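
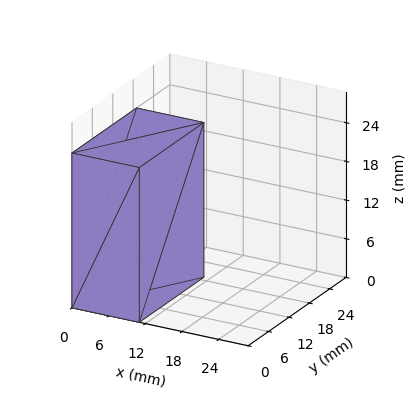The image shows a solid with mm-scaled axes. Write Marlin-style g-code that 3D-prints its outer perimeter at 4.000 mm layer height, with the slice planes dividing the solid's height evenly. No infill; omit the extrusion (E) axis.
Reading the render: the shape is a rectangular box, roughly 11 × 19 mm footprint and 24 mm tall (dimensions read to the nearest mm from the axis ticks). For the g-code, the solid's height is divided into equal slices at the stated Δz and each level perimeter traced with G1 moves after a G0 lift.

; perimeter-only toolpath
G21 ; units = mm
G90 ; absolute positioning
G28 ; home
; layer 1
G0 Z4.000
G0 X0.000 Y0.000
G1 X11.000 Y0.000
G1 X11.000 Y19.000
G1 X0.000 Y19.000
G1 X0.000 Y0.000
; layer 2
G0 Z8.000
G0 X0.000 Y0.000
G1 X11.000 Y0.000
G1 X11.000 Y19.000
G1 X0.000 Y19.000
G1 X0.000 Y0.000
; layer 3
G0 Z12.000
G0 X0.000 Y0.000
G1 X11.000 Y0.000
G1 X11.000 Y19.000
G1 X0.000 Y19.000
G1 X0.000 Y0.000
; layer 4
G0 Z16.000
G0 X0.000 Y0.000
G1 X11.000 Y0.000
G1 X11.000 Y19.000
G1 X0.000 Y19.000
G1 X0.000 Y0.000
; layer 5
G0 Z20.000
G0 X0.000 Y0.000
G1 X11.000 Y0.000
G1 X11.000 Y19.000
G1 X0.000 Y19.000
G1 X0.000 Y0.000
; layer 6
G0 Z24.000
G0 X0.000 Y0.000
G1 X11.000 Y0.000
G1 X11.000 Y19.000
G1 X0.000 Y19.000
G1 X0.000 Y0.000
M2 ; end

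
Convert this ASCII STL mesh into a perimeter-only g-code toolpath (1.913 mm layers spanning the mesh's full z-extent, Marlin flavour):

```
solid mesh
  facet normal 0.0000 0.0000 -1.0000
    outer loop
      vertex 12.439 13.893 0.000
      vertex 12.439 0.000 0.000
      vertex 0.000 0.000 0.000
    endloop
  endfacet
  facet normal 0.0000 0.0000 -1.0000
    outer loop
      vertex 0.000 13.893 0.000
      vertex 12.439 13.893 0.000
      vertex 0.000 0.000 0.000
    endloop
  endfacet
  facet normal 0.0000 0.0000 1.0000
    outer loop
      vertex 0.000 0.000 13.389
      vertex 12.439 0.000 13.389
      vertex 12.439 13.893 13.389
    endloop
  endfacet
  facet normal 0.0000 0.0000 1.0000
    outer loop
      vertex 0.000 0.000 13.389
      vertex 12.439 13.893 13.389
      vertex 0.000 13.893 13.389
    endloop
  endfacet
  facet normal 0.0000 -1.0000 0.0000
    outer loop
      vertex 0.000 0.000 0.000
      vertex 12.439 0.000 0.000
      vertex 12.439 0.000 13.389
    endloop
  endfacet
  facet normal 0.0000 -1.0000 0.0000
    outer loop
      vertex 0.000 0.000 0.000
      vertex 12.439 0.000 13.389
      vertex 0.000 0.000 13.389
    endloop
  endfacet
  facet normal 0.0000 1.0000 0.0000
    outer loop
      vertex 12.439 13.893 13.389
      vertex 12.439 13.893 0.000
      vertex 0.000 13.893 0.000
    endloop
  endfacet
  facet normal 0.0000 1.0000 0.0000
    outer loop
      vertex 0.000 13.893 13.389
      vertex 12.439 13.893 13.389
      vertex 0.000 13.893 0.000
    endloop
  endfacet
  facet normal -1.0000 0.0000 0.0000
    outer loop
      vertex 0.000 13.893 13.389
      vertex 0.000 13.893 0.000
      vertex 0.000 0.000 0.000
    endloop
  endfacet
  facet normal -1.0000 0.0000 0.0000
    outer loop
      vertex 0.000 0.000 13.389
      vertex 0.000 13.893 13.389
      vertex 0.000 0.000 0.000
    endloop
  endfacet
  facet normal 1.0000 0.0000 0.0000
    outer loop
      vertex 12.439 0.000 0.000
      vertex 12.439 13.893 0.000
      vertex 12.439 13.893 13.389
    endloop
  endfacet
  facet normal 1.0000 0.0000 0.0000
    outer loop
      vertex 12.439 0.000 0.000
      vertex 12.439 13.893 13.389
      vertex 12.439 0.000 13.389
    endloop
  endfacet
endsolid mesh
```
; perimeter-only toolpath
G21 ; units = mm
G90 ; absolute positioning
G28 ; home
; layer 1
G0 Z1.913
G0 X0.000 Y0.000
G1 X12.439 Y0.000
G1 X12.439 Y13.893
G1 X0.000 Y13.893
G1 X0.000 Y0.000
; layer 2
G0 Z3.825
G0 X0.000 Y0.000
G1 X12.439 Y0.000
G1 X12.439 Y13.893
G1 X0.000 Y13.893
G1 X0.000 Y0.000
; layer 3
G0 Z5.738
G0 X0.000 Y0.000
G1 X12.439 Y0.000
G1 X12.439 Y13.893
G1 X0.000 Y13.893
G1 X0.000 Y0.000
; layer 4
G0 Z7.651
G0 X0.000 Y0.000
G1 X12.439 Y0.000
G1 X12.439 Y13.893
G1 X0.000 Y13.893
G1 X0.000 Y0.000
; layer 5
G0 Z9.564
G0 X0.000 Y0.000
G1 X12.439 Y0.000
G1 X12.439 Y13.893
G1 X0.000 Y13.893
G1 X0.000 Y0.000
; layer 6
G0 Z11.476
G0 X0.000 Y0.000
G1 X12.439 Y0.000
G1 X12.439 Y13.893
G1 X0.000 Y13.893
G1 X0.000 Y0.000
; layer 7
G0 Z13.389
G0 X0.000 Y0.000
G1 X12.439 Y0.000
G1 X12.439 Y13.893
G1 X0.000 Y13.893
G1 X0.000 Y0.000
M2 ; end

The solid is a rectangular box, roughly 12.4 × 13.9 mm footprint and 13.4 mm tall. Slicing at Δz = 1.913 mm — 7 equal slices spanning the solid's height, so layer i sits at z = i·h/7 — gives 7 non-empty perimeters. Each is a 4-segment closed polygon; G0 lifts to the layer z and rapids to the start vertex, then G1 traces the edges.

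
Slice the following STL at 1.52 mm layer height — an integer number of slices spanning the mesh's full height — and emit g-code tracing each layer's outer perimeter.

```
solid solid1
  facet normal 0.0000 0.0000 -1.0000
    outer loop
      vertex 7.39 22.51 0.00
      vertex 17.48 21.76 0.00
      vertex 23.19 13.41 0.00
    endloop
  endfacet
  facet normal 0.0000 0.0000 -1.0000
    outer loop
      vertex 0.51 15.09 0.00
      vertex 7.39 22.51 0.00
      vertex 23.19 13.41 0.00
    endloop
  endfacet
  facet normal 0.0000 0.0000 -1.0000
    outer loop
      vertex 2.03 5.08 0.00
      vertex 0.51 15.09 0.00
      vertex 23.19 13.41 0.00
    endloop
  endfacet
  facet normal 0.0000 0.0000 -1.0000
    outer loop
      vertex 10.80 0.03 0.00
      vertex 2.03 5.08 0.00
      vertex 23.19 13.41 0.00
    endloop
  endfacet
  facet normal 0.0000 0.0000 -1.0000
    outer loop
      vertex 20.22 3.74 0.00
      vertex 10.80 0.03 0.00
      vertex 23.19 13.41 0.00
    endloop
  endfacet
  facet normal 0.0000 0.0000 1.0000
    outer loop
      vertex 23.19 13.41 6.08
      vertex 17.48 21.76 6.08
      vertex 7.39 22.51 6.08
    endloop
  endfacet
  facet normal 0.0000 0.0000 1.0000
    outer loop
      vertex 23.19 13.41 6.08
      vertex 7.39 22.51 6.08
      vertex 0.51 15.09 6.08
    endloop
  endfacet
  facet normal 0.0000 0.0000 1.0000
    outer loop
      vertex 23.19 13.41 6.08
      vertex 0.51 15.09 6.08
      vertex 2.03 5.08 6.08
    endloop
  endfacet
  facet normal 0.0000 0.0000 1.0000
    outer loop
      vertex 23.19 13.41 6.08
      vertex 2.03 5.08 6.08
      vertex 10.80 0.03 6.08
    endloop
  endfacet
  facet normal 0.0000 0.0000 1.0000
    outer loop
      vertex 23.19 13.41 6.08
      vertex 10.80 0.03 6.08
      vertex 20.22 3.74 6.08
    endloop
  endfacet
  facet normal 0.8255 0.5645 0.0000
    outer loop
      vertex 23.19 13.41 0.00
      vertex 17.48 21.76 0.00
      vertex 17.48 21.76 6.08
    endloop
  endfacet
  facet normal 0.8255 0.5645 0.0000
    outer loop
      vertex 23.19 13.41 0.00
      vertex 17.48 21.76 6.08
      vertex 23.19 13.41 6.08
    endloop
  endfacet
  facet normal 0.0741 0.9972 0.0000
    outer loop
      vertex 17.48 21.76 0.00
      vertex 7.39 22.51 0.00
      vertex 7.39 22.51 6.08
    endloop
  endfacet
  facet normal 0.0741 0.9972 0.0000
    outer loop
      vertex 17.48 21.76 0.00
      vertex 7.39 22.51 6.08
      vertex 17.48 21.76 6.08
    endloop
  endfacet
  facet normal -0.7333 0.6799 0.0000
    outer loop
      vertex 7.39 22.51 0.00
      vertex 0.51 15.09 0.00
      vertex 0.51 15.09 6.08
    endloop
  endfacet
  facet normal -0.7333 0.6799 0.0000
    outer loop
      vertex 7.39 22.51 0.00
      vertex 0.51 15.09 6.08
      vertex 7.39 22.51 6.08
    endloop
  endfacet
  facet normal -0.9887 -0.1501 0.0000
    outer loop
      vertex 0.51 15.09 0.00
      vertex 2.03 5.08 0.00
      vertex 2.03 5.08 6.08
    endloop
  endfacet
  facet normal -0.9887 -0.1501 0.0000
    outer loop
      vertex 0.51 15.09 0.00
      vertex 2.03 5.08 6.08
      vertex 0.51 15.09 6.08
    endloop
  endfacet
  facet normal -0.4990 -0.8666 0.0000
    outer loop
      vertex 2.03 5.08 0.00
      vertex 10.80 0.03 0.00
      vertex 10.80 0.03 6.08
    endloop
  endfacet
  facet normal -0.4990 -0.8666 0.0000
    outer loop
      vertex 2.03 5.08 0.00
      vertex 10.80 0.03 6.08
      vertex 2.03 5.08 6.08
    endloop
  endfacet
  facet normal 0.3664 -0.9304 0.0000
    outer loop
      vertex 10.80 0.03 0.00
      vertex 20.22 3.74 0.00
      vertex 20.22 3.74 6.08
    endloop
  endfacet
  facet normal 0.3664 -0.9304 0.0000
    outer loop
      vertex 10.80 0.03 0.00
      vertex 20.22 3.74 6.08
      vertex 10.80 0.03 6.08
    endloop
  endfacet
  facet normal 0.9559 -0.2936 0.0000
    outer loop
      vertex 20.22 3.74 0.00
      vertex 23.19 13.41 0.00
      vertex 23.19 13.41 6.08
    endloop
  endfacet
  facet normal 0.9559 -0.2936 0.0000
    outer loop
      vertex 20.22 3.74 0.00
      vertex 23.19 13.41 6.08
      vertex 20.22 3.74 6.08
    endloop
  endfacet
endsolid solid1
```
; perimeter-only toolpath
G21 ; units = mm
G90 ; absolute positioning
G28 ; home
; layer 1
G0 Z1.52
G0 X23.19 Y13.41
G1 X17.48 Y21.76
G1 X7.39 Y22.51
G1 X0.51 Y15.09
G1 X2.03 Y5.08
G1 X10.80 Y0.03
G1 X20.22 Y3.74
G1 X23.19 Y13.41
; layer 2
G0 Z3.04
G0 X23.19 Y13.41
G1 X17.48 Y21.76
G1 X7.39 Y22.51
G1 X0.51 Y15.09
G1 X2.03 Y5.08
G1 X10.80 Y0.03
G1 X20.22 Y3.74
G1 X23.19 Y13.41
; layer 3
G0 Z4.56
G0 X23.19 Y13.41
G1 X17.48 Y21.76
G1 X7.39 Y22.51
G1 X0.51 Y15.09
G1 X2.03 Y5.08
G1 X10.80 Y0.03
G1 X20.22 Y3.74
G1 X23.19 Y13.41
; layer 4
G0 Z6.08
G0 X23.19 Y13.41
G1 X17.48 Y21.76
G1 X7.39 Y22.51
G1 X0.51 Y15.09
G1 X2.03 Y5.08
G1 X10.80 Y0.03
G1 X20.22 Y3.74
G1 X23.19 Y13.41
M2 ; end

The solid is a regular 7-sided prism (a cylinder approximated with 7 flat sides), circumscribed radius ≈ 11.7 mm, height ≈ 6.08 mm. Slicing at Δz = 1.52 mm — 4 equal slices spanning the solid's height, so layer i sits at z = i·h/4 — gives 4 non-empty perimeters. Each is a 7-segment closed polygon; G0 lifts to the layer z and rapids to the start vertex, then G1 traces the edges.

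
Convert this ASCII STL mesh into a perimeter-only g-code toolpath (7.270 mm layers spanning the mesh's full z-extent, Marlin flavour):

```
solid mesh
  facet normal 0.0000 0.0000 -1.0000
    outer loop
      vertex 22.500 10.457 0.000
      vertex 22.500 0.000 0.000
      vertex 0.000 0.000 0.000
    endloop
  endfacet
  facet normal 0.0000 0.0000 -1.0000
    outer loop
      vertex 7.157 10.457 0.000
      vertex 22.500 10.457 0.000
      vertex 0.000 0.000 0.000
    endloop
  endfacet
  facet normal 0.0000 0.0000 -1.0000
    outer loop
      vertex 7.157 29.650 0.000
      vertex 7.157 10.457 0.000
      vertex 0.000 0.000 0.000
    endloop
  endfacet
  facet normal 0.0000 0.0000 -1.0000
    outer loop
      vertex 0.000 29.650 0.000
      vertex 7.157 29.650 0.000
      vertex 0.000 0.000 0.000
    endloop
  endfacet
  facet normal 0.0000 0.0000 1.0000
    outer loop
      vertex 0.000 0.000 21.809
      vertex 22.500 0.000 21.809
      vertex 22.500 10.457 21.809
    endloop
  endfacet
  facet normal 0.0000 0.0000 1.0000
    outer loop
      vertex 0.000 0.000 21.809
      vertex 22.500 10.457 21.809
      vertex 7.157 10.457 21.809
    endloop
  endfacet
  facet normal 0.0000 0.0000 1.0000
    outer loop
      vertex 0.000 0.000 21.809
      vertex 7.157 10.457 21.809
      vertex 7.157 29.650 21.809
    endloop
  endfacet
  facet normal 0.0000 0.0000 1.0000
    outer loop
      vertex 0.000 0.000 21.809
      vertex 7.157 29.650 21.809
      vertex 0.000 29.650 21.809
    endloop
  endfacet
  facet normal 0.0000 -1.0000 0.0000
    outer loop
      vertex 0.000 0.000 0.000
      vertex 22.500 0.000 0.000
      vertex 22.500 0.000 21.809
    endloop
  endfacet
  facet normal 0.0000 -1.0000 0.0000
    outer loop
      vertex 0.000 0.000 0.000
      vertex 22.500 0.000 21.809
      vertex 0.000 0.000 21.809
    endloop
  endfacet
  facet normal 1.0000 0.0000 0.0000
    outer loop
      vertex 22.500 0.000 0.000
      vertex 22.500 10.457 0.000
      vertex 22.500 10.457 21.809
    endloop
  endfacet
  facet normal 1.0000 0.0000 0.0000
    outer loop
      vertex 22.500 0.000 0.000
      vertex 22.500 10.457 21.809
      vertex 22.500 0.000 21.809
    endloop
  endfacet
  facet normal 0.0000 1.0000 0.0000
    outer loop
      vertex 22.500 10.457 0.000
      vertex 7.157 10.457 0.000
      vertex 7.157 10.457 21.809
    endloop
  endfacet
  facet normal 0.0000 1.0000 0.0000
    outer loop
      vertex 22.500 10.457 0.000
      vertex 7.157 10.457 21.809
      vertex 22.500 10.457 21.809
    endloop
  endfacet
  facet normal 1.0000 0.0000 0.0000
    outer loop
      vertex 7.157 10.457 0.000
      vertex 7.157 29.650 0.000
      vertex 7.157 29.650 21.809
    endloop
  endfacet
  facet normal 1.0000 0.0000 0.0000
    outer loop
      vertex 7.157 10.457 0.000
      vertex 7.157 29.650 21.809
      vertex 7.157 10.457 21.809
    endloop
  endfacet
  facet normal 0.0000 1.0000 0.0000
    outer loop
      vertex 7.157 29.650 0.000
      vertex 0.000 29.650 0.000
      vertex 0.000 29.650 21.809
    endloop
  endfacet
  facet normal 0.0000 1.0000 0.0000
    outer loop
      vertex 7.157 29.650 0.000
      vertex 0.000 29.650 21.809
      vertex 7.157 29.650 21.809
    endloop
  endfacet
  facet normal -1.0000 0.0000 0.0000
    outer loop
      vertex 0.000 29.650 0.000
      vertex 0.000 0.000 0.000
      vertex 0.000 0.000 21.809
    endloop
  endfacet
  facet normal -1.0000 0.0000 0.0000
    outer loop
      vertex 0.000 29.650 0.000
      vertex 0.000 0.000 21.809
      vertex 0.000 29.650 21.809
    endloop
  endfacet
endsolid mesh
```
; perimeter-only toolpath
G21 ; units = mm
G90 ; absolute positioning
G28 ; home
; layer 1
G0 Z7.270
G0 X0.000 Y0.000
G1 X22.500 Y0.000
G1 X22.500 Y10.457
G1 X7.157 Y10.457
G1 X7.157 Y29.650
G1 X0.000 Y29.650
G1 X0.000 Y0.000
; layer 2
G0 Z14.539
G0 X0.000 Y0.000
G1 X22.500 Y0.000
G1 X22.500 Y10.457
G1 X7.157 Y10.457
G1 X7.157 Y29.650
G1 X0.000 Y29.650
G1 X0.000 Y0.000
; layer 3
G0 Z21.809
G0 X0.000 Y0.000
G1 X22.500 Y0.000
G1 X22.500 Y10.457
G1 X7.157 Y10.457
G1 X7.157 Y29.650
G1 X0.000 Y29.650
G1 X0.000 Y0.000
M2 ; end

The solid is an L-shaped prism: outer 22.5 × 29.6 mm, arm thicknesses ≈ 10.5 mm (horizontal) and 7.16 mm (vertical), extruded 21.8 mm in z. Slicing at Δz = 7.270 mm — 3 equal slices spanning the solid's height, so layer i sits at z = i·h/3 — gives 3 non-empty perimeters. Each is a 6-segment closed polygon; G0 lifts to the layer z and rapids to the start vertex, then G1 traces the edges.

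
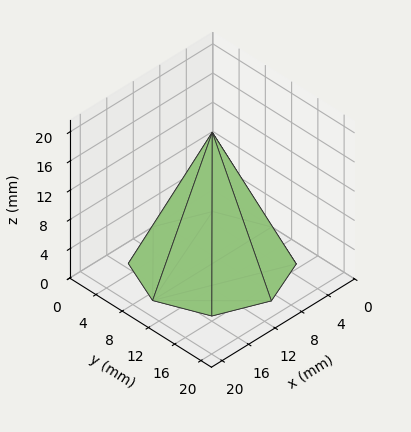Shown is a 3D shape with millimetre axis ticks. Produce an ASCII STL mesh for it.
Reading the render: the shape is a regular 8-sided pyramid, base circumscribed radius ≈ 9 mm, apex at z ≈ 18 mm (dimensions read to the nearest mm from the axis ticks). For the STL, each face is triangulated and given an outward normal.

solid part
  facet normal 0.0000 0.0000 -1.0000
    outer loop
      vertex 9.000 18.000 0.000
      vertex 15.364 15.364 0.000
      vertex 18.000 9.000 0.000
    endloop
  endfacet
  facet normal 0.0000 0.0000 -1.0000
    outer loop
      vertex 2.636 15.364 0.000
      vertex 9.000 18.000 0.000
      vertex 18.000 9.000 0.000
    endloop
  endfacet
  facet normal 0.0000 0.0000 -1.0000
    outer loop
      vertex 0.000 9.000 0.000
      vertex 2.636 15.364 0.000
      vertex 18.000 9.000 0.000
    endloop
  endfacet
  facet normal 0.0000 0.0000 -1.0000
    outer loop
      vertex 2.636 2.636 0.000
      vertex 0.000 9.000 0.000
      vertex 18.000 9.000 0.000
    endloop
  endfacet
  facet normal 0.0000 0.0000 -1.0000
    outer loop
      vertex 9.000 0.000 0.000
      vertex 2.636 2.636 0.000
      vertex 18.000 9.000 0.000
    endloop
  endfacet
  facet normal 0.0000 0.0000 -1.0000
    outer loop
      vertex 15.364 2.636 0.000
      vertex 9.000 0.000 0.000
      vertex 18.000 9.000 0.000
    endloop
  endfacet
  facet normal 0.8387 0.3474 0.4194
    outer loop
      vertex 18.000 9.000 0.000
      vertex 15.364 15.364 0.000
      vertex 9.000 9.000 18.000
    endloop
  endfacet
  facet normal 0.3474 0.8387 0.4194
    outer loop
      vertex 15.364 15.364 0.000
      vertex 9.000 18.000 0.000
      vertex 9.000 9.000 18.000
    endloop
  endfacet
  facet normal -0.3474 0.8387 0.4194
    outer loop
      vertex 9.000 18.000 0.000
      vertex 2.636 15.364 0.000
      vertex 9.000 9.000 18.000
    endloop
  endfacet
  facet normal -0.8387 0.3474 0.4194
    outer loop
      vertex 2.636 15.364 0.000
      vertex 0.000 9.000 0.000
      vertex 9.000 9.000 18.000
    endloop
  endfacet
  facet normal -0.8387 -0.3474 0.4194
    outer loop
      vertex 0.000 9.000 0.000
      vertex 2.636 2.636 0.000
      vertex 9.000 9.000 18.000
    endloop
  endfacet
  facet normal -0.3474 -0.8387 0.4194
    outer loop
      vertex 2.636 2.636 0.000
      vertex 9.000 0.000 0.000
      vertex 9.000 9.000 18.000
    endloop
  endfacet
  facet normal 0.3474 -0.8387 0.4194
    outer loop
      vertex 9.000 0.000 0.000
      vertex 15.364 2.636 0.000
      vertex 9.000 9.000 18.000
    endloop
  endfacet
  facet normal 0.8387 -0.3474 0.4194
    outer loop
      vertex 15.364 2.636 0.000
      vertex 18.000 9.000 0.000
      vertex 9.000 9.000 18.000
    endloop
  endfacet
endsolid part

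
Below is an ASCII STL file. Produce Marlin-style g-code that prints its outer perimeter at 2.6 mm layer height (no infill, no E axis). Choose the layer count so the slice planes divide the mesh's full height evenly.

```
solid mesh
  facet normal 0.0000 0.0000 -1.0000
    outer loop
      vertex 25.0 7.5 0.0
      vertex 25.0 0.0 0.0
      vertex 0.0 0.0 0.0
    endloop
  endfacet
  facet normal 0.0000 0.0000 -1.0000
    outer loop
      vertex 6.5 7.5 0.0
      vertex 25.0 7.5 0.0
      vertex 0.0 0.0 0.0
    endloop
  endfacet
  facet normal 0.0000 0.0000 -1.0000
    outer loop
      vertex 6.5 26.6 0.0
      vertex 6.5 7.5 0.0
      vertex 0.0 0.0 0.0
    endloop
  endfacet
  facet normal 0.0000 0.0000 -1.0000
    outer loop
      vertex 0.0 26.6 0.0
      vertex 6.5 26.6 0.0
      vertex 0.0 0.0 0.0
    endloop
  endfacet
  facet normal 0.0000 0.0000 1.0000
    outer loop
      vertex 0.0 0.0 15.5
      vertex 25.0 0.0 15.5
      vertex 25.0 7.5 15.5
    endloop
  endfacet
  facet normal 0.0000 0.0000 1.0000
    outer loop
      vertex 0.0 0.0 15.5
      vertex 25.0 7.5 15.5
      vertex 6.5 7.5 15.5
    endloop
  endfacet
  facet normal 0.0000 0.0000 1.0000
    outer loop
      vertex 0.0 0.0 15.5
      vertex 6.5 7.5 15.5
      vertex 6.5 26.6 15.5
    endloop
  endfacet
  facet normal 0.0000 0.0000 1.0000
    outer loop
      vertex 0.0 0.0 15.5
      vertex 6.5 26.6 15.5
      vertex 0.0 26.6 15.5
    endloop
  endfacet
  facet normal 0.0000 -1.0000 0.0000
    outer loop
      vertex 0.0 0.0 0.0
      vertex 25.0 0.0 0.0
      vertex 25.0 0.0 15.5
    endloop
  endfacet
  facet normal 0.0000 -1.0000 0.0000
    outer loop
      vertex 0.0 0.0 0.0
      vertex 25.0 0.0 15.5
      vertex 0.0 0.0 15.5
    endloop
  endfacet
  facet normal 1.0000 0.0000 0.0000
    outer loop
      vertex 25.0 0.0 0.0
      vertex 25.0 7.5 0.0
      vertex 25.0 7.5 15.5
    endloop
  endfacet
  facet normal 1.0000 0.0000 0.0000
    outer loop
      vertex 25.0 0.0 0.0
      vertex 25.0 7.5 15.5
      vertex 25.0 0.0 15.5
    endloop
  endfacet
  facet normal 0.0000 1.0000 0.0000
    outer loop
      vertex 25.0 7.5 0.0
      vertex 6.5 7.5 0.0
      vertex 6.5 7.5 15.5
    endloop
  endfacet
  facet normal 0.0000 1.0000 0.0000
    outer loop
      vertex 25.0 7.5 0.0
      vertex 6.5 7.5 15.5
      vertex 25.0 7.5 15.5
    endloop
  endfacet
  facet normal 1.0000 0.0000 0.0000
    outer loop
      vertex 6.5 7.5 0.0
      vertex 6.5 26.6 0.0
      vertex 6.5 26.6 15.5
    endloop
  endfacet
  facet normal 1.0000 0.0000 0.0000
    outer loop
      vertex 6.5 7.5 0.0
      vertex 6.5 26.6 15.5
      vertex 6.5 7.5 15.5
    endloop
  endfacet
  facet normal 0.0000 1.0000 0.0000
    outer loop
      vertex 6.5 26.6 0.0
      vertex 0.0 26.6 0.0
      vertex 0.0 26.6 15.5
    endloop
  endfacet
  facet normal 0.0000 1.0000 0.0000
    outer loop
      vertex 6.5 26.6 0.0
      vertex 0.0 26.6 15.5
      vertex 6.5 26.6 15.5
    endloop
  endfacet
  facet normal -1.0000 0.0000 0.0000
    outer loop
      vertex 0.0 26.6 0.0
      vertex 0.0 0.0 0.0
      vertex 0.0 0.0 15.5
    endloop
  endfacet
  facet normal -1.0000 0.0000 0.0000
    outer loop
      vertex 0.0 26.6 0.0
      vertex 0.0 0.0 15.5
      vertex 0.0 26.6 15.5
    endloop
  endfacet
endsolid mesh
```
; perimeter-only toolpath
G21 ; units = mm
G90 ; absolute positioning
G28 ; home
; layer 1
G0 Z2.6
G0 X0.0 Y0.0
G1 X25.0 Y0.0
G1 X25.0 Y7.5
G1 X6.5 Y7.5
G1 X6.5 Y26.6
G1 X0.0 Y26.6
G1 X0.0 Y0.0
; layer 2
G0 Z5.2
G0 X0.0 Y0.0
G1 X25.0 Y0.0
G1 X25.0 Y7.5
G1 X6.5 Y7.5
G1 X6.5 Y26.6
G1 X0.0 Y26.6
G1 X0.0 Y0.0
; layer 3
G0 Z7.8
G0 X0.0 Y0.0
G1 X25.0 Y0.0
G1 X25.0 Y7.5
G1 X6.5 Y7.5
G1 X6.5 Y26.6
G1 X0.0 Y26.6
G1 X0.0 Y0.0
; layer 4
G0 Z10.3
G0 X0.0 Y0.0
G1 X25.0 Y0.0
G1 X25.0 Y7.5
G1 X6.5 Y7.5
G1 X6.5 Y26.6
G1 X0.0 Y26.6
G1 X0.0 Y0.0
; layer 5
G0 Z12.9
G0 X0.0 Y0.0
G1 X25.0 Y0.0
G1 X25.0 Y7.5
G1 X6.5 Y7.5
G1 X6.5 Y26.6
G1 X0.0 Y26.6
G1 X0.0 Y0.0
; layer 6
G0 Z15.5
G0 X0.0 Y0.0
G1 X25.0 Y0.0
G1 X25.0 Y7.5
G1 X6.5 Y7.5
G1 X6.5 Y26.6
G1 X0.0 Y26.6
G1 X0.0 Y0.0
M2 ; end

The solid is an L-shaped prism: outer 25 × 26.6 mm, arm thicknesses ≈ 7.5 mm (horizontal) and 6.5 mm (vertical), extruded 15.5 mm in z. Slicing at Δz = 2.6 mm — 6 equal slices spanning the solid's height, so layer i sits at z = i·h/6 — gives 6 non-empty perimeters. Each is a 6-segment closed polygon; G0 lifts to the layer z and rapids to the start vertex, then G1 traces the edges.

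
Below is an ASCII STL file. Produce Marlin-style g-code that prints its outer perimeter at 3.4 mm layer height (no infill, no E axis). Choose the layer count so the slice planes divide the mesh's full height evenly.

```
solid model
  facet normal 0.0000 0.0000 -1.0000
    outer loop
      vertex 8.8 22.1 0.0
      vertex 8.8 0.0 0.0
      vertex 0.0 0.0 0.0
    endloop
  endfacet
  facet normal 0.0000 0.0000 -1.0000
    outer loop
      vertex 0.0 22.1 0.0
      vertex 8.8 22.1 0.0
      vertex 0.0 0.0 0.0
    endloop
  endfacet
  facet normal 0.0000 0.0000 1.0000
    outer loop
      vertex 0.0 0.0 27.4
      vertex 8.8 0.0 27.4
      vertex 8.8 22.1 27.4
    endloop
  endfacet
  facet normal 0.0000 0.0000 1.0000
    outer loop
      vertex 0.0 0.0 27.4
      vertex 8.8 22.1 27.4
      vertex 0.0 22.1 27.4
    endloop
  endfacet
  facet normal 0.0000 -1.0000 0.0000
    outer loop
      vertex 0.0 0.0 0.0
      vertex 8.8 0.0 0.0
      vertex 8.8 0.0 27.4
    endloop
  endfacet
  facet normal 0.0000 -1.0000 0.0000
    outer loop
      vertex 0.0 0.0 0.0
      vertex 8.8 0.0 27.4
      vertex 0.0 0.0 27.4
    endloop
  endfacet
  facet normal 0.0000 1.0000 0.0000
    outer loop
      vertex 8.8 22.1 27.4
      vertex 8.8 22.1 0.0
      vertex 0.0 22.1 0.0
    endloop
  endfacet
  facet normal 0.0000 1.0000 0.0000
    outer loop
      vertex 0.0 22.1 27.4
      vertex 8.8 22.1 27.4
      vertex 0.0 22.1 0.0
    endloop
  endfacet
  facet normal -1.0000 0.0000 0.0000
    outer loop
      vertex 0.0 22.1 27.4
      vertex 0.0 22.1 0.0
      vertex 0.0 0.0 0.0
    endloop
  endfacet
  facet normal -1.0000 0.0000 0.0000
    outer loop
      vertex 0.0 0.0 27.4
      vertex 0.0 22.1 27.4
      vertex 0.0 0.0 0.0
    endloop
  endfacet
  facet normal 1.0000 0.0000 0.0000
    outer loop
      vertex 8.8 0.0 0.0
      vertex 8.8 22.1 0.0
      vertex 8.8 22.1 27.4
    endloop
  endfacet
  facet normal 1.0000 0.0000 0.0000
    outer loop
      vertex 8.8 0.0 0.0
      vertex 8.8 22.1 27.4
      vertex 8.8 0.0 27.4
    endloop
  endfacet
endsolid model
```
; perimeter-only toolpath
G21 ; units = mm
G90 ; absolute positioning
G28 ; home
; layer 1
G0 Z3.4
G0 X0.0 Y0.0
G1 X8.8 Y0.0
G1 X8.8 Y22.1
G1 X0.0 Y22.1
G1 X0.0 Y0.0
; layer 2
G0 Z6.8
G0 X0.0 Y0.0
G1 X8.8 Y0.0
G1 X8.8 Y22.1
G1 X0.0 Y22.1
G1 X0.0 Y0.0
; layer 3
G0 Z10.3
G0 X0.0 Y0.0
G1 X8.8 Y0.0
G1 X8.8 Y22.1
G1 X0.0 Y22.1
G1 X0.0 Y0.0
; layer 4
G0 Z13.7
G0 X0.0 Y0.0
G1 X8.8 Y0.0
G1 X8.8 Y22.1
G1 X0.0 Y22.1
G1 X0.0 Y0.0
; layer 5
G0 Z17.1
G0 X0.0 Y0.0
G1 X8.8 Y0.0
G1 X8.8 Y22.1
G1 X0.0 Y22.1
G1 X0.0 Y0.0
; layer 6
G0 Z20.5
G0 X0.0 Y0.0
G1 X8.8 Y0.0
G1 X8.8 Y22.1
G1 X0.0 Y22.1
G1 X0.0 Y0.0
; layer 7
G0 Z24.0
G0 X0.0 Y0.0
G1 X8.8 Y0.0
G1 X8.8 Y22.1
G1 X0.0 Y22.1
G1 X0.0 Y0.0
; layer 8
G0 Z27.4
G0 X0.0 Y0.0
G1 X8.8 Y0.0
G1 X8.8 Y22.1
G1 X0.0 Y22.1
G1 X0.0 Y0.0
M2 ; end

The solid is a rectangular box, roughly 8.8 × 22.1 mm footprint and 27.4 mm tall. Slicing at Δz = 3.4 mm — 8 equal slices spanning the solid's height, so layer i sits at z = i·h/8 — gives 8 non-empty perimeters. Each is a 4-segment closed polygon; G0 lifts to the layer z and rapids to the start vertex, then G1 traces the edges.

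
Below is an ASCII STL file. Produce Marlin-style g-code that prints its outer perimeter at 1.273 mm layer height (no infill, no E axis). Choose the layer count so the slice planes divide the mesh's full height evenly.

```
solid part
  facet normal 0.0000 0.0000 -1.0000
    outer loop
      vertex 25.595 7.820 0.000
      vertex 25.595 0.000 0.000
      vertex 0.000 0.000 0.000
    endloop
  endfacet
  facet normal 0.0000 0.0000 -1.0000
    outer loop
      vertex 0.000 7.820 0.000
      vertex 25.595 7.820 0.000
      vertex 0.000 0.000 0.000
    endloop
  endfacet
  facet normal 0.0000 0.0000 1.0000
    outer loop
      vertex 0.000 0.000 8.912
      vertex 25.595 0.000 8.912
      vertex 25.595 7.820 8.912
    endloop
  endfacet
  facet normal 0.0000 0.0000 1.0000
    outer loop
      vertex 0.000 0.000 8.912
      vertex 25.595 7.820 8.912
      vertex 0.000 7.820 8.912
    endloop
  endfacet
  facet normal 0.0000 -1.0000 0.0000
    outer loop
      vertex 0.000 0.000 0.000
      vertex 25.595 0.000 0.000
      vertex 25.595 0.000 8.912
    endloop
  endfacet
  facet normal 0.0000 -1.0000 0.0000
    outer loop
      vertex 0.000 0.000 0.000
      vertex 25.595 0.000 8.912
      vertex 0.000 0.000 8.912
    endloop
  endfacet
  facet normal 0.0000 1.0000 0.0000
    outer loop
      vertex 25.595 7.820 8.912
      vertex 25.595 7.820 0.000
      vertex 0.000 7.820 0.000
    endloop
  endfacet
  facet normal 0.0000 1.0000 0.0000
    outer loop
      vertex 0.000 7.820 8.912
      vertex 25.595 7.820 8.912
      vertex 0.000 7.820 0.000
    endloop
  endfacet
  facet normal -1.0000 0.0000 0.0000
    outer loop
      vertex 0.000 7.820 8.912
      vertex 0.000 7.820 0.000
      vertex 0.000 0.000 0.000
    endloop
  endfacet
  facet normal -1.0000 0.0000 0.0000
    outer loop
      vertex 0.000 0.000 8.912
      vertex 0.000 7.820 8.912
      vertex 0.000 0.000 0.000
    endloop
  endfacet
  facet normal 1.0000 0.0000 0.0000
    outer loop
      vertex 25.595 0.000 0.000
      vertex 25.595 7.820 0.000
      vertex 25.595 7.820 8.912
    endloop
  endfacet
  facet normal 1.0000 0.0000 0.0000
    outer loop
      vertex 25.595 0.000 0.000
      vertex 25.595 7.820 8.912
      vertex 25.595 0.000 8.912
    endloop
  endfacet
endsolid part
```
; perimeter-only toolpath
G21 ; units = mm
G90 ; absolute positioning
G28 ; home
; layer 1
G0 Z1.273
G0 X0.000 Y0.000
G1 X25.595 Y0.000
G1 X25.595 Y7.820
G1 X0.000 Y7.820
G1 X0.000 Y0.000
; layer 2
G0 Z2.546
G0 X0.000 Y0.000
G1 X25.595 Y0.000
G1 X25.595 Y7.820
G1 X0.000 Y7.820
G1 X0.000 Y0.000
; layer 3
G0 Z3.819
G0 X0.000 Y0.000
G1 X25.595 Y0.000
G1 X25.595 Y7.820
G1 X0.000 Y7.820
G1 X0.000 Y0.000
; layer 4
G0 Z5.093
G0 X0.000 Y0.000
G1 X25.595 Y0.000
G1 X25.595 Y7.820
G1 X0.000 Y7.820
G1 X0.000 Y0.000
; layer 5
G0 Z6.366
G0 X0.000 Y0.000
G1 X25.595 Y0.000
G1 X25.595 Y7.820
G1 X0.000 Y7.820
G1 X0.000 Y0.000
; layer 6
G0 Z7.639
G0 X0.000 Y0.000
G1 X25.595 Y0.000
G1 X25.595 Y7.820
G1 X0.000 Y7.820
G1 X0.000 Y0.000
; layer 7
G0 Z8.912
G0 X0.000 Y0.000
G1 X25.595 Y0.000
G1 X25.595 Y7.820
G1 X0.000 Y7.820
G1 X0.000 Y0.000
M2 ; end

The solid is a rectangular box, roughly 25.6 × 7.82 mm footprint and 8.91 mm tall. Slicing at Δz = 1.273 mm — 7 equal slices spanning the solid's height, so layer i sits at z = i·h/7 — gives 7 non-empty perimeters. Each is a 4-segment closed polygon; G0 lifts to the layer z and rapids to the start vertex, then G1 traces the edges.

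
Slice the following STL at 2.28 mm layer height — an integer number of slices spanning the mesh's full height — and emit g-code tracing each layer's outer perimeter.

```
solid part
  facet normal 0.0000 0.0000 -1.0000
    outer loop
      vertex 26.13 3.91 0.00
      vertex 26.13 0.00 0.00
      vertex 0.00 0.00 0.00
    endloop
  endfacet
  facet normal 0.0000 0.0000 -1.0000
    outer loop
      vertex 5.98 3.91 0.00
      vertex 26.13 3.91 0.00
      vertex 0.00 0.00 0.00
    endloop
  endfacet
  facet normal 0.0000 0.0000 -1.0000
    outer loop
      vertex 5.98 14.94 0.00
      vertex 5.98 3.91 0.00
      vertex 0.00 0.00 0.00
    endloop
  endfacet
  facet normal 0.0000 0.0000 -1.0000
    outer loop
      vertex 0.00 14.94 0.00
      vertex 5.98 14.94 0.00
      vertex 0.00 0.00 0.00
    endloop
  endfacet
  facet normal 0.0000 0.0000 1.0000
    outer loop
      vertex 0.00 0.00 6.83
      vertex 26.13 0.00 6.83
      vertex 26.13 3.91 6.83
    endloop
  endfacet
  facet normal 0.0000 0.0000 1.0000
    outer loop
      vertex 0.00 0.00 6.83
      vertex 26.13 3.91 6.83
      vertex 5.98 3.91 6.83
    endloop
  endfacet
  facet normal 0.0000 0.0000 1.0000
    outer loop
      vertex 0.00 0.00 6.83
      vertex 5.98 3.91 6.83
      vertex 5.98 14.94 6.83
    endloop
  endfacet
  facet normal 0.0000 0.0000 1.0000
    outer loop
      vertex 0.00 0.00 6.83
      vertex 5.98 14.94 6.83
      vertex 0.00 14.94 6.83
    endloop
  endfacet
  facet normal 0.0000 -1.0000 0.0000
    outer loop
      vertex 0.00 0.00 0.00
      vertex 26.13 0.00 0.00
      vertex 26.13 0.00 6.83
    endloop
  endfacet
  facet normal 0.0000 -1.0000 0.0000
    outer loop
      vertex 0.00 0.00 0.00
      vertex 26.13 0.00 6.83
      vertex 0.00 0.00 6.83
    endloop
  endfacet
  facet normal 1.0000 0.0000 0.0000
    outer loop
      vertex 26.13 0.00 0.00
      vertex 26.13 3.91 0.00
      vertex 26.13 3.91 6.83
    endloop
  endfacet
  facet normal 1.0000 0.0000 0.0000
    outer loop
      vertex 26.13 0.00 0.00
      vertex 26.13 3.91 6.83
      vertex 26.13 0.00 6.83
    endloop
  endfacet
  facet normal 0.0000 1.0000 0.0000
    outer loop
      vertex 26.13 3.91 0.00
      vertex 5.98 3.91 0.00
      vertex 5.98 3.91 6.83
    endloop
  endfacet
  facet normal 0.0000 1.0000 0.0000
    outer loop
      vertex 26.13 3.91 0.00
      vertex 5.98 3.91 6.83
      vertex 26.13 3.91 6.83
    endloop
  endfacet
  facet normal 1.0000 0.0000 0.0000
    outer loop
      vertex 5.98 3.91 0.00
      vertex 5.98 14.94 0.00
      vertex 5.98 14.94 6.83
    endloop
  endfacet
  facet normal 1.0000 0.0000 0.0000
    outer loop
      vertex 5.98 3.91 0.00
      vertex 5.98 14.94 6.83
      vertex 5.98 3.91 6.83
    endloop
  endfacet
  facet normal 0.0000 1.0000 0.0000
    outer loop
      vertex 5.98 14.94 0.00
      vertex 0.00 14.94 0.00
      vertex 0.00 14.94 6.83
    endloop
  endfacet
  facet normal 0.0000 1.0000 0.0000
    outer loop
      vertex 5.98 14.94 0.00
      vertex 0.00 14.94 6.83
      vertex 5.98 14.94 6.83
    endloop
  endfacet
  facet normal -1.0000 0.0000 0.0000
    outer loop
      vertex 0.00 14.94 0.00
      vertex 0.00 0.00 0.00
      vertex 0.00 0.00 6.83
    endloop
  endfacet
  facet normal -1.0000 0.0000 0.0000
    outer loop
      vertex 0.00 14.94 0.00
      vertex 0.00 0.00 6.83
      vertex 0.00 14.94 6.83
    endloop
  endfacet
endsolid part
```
; perimeter-only toolpath
G21 ; units = mm
G90 ; absolute positioning
G28 ; home
; layer 1
G0 Z2.28
G0 X0.00 Y0.00
G1 X26.13 Y0.00
G1 X26.13 Y3.91
G1 X5.98 Y3.91
G1 X5.98 Y14.94
G1 X0.00 Y14.94
G1 X0.00 Y0.00
; layer 2
G0 Z4.55
G0 X0.00 Y0.00
G1 X26.13 Y0.00
G1 X26.13 Y3.91
G1 X5.98 Y3.91
G1 X5.98 Y14.94
G1 X0.00 Y14.94
G1 X0.00 Y0.00
; layer 3
G0 Z6.83
G0 X0.00 Y0.00
G1 X26.13 Y0.00
G1 X26.13 Y3.91
G1 X5.98 Y3.91
G1 X5.98 Y14.94
G1 X0.00 Y14.94
G1 X0.00 Y0.00
M2 ; end

The solid is an L-shaped prism: outer 26.1 × 14.9 mm, arm thicknesses ≈ 3.91 mm (horizontal) and 5.98 mm (vertical), extruded 6.83 mm in z. Slicing at Δz = 2.28 mm — 3 equal slices spanning the solid's height, so layer i sits at z = i·h/3 — gives 3 non-empty perimeters. Each is a 6-segment closed polygon; G0 lifts to the layer z and rapids to the start vertex, then G1 traces the edges.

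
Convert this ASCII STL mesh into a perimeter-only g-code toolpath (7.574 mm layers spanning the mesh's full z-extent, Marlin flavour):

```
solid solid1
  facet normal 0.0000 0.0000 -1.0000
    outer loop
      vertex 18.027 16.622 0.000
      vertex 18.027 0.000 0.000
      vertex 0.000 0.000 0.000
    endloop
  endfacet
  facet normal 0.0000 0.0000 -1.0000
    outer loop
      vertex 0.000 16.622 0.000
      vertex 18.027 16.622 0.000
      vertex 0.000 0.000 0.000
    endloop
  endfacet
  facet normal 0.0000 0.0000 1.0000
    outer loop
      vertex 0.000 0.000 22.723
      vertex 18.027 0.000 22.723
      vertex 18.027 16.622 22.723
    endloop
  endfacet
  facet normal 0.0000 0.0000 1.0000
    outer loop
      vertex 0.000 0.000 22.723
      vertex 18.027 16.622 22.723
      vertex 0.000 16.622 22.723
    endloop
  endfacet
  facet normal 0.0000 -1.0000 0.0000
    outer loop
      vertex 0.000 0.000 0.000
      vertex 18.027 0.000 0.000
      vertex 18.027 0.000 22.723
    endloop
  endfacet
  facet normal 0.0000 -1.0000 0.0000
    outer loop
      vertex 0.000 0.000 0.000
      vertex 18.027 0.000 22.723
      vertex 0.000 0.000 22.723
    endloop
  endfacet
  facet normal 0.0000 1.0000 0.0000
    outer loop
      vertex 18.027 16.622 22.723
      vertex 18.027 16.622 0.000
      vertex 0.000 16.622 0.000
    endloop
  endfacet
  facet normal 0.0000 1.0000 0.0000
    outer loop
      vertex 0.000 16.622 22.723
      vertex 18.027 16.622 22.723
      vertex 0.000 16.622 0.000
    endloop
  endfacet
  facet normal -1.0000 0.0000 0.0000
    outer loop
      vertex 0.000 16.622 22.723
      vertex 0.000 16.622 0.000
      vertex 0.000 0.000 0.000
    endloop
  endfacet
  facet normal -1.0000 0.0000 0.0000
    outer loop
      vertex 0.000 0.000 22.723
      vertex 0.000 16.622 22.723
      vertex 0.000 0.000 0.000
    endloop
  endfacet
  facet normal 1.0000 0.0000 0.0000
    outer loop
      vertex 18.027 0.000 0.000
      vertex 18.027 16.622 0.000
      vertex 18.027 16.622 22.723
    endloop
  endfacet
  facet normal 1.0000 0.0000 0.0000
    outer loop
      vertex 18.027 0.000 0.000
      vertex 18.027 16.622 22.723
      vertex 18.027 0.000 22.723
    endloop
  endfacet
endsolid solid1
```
; perimeter-only toolpath
G21 ; units = mm
G90 ; absolute positioning
G28 ; home
; layer 1
G0 Z7.574
G0 X0.000 Y0.000
G1 X18.027 Y0.000
G1 X18.027 Y16.622
G1 X0.000 Y16.622
G1 X0.000 Y0.000
; layer 2
G0 Z15.149
G0 X0.000 Y0.000
G1 X18.027 Y0.000
G1 X18.027 Y16.622
G1 X0.000 Y16.622
G1 X0.000 Y0.000
; layer 3
G0 Z22.723
G0 X0.000 Y0.000
G1 X18.027 Y0.000
G1 X18.027 Y16.622
G1 X0.000 Y16.622
G1 X0.000 Y0.000
M2 ; end

The solid is a rectangular box, roughly 18 × 16.6 mm footprint and 22.7 mm tall. Slicing at Δz = 7.574 mm — 3 equal slices spanning the solid's height, so layer i sits at z = i·h/3 — gives 3 non-empty perimeters. Each is a 4-segment closed polygon; G0 lifts to the layer z and rapids to the start vertex, then G1 traces the edges.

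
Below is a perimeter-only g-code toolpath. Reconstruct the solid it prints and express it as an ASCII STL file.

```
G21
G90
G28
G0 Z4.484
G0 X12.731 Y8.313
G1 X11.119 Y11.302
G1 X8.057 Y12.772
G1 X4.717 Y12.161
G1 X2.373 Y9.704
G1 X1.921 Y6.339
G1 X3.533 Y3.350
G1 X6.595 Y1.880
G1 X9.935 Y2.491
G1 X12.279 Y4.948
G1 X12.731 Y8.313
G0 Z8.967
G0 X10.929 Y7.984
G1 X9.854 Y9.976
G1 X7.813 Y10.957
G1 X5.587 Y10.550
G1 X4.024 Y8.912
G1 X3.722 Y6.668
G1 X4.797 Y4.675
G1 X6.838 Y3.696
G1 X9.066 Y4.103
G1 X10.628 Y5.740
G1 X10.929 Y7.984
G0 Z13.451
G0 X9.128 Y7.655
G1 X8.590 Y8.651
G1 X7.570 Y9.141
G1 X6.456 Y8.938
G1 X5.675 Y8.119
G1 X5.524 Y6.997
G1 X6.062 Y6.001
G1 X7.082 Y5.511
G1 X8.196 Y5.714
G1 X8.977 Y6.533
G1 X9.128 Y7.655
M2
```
solid part
  facet normal 0.0000 0.0000 -1.0000
    outer loop
      vertex 8.301 14.587 0.000
      vertex 12.383 12.627 0.000
      vertex 14.533 8.642 0.000
    endloop
  endfacet
  facet normal 0.0000 0.0000 -1.0000
    outer loop
      vertex 3.847 13.773 0.000
      vertex 8.301 14.587 0.000
      vertex 14.533 8.642 0.000
    endloop
  endfacet
  facet normal 0.0000 0.0000 -1.0000
    outer loop
      vertex 0.722 10.497 0.000
      vertex 3.847 13.773 0.000
      vertex 14.533 8.642 0.000
    endloop
  endfacet
  facet normal 0.0000 0.0000 -1.0000
    outer loop
      vertex 0.119 6.010 0.000
      vertex 0.722 10.497 0.000
      vertex 14.533 8.642 0.000
    endloop
  endfacet
  facet normal 0.0000 0.0000 -1.0000
    outer loop
      vertex 2.269 2.025 0.000
      vertex 0.119 6.010 0.000
      vertex 14.533 8.642 0.000
    endloop
  endfacet
  facet normal 0.0000 0.0000 -1.0000
    outer loop
      vertex 6.351 0.065 0.000
      vertex 2.269 2.025 0.000
      vertex 14.533 8.642 0.000
    endloop
  endfacet
  facet normal 0.0000 0.0000 -1.0000
    outer loop
      vertex 10.805 0.879 0.000
      vertex 6.351 0.065 0.000
      vertex 14.533 8.642 0.000
    endloop
  endfacet
  facet normal 0.0000 0.0000 -1.0000
    outer loop
      vertex 13.930 4.155 0.000
      vertex 10.805 0.879 0.000
      vertex 14.533 8.642 0.000
    endloop
  endfacet
  facet normal 0.8203 0.4426 0.3621
    outer loop
      vertex 14.533 8.642 0.000
      vertex 12.383 12.627 0.000
      vertex 7.326 7.326 17.934
    endloop
  endfacet
  facet normal 0.4035 0.8403 0.3621
    outer loop
      vertex 12.383 12.627 0.000
      vertex 8.301 14.587 0.000
      vertex 7.326 7.326 17.934
    endloop
  endfacet
  facet normal -0.1676 0.9169 0.3621
    outer loop
      vertex 8.301 14.587 0.000
      vertex 3.847 13.773 0.000
      vertex 7.326 7.326 17.934
    endloop
  endfacet
  facet normal -0.6745 0.6434 0.3621
    outer loop
      vertex 3.847 13.773 0.000
      vertex 0.722 10.497 0.000
      vertex 7.326 7.326 17.934
    endloop
  endfacet
  facet normal -0.9238 0.1242 0.3621
    outer loop
      vertex 0.722 10.497 0.000
      vertex 0.119 6.010 0.000
      vertex 7.326 7.326 17.934
    endloop
  endfacet
  facet normal -0.8203 -0.4426 0.3621
    outer loop
      vertex 0.119 6.010 0.000
      vertex 2.269 2.025 0.000
      vertex 7.326 7.326 17.934
    endloop
  endfacet
  facet normal -0.4035 -0.8403 0.3621
    outer loop
      vertex 2.269 2.025 0.000
      vertex 6.351 0.065 0.000
      vertex 7.326 7.326 17.934
    endloop
  endfacet
  facet normal 0.1676 -0.9169 0.3621
    outer loop
      vertex 6.351 0.065 0.000
      vertex 10.805 0.879 0.000
      vertex 7.326 7.326 17.934
    endloop
  endfacet
  facet normal 0.6745 -0.6434 0.3621
    outer loop
      vertex 10.805 0.879 0.000
      vertex 13.930 4.155 0.000
      vertex 7.326 7.326 17.934
    endloop
  endfacet
  facet normal 0.9238 -0.1242 0.3621
    outer loop
      vertex 13.930 4.155 0.000
      vertex 14.533 8.642 0.000
      vertex 7.326 7.326 17.934
    endloop
  endfacet
endsolid part

The G0 Z moves step by Δz≈4.484 mm. The G1 loops shrink linearly with z, so the solid tapers from its base footprint up to z≈17.9. Closing with a flat bottom cap and the tapered top and triangulating gives 18 facets — a regular 10-sided pyramid, base circumscribed radius ≈ 7.33 mm, apex at z ≈ 17.9 mm.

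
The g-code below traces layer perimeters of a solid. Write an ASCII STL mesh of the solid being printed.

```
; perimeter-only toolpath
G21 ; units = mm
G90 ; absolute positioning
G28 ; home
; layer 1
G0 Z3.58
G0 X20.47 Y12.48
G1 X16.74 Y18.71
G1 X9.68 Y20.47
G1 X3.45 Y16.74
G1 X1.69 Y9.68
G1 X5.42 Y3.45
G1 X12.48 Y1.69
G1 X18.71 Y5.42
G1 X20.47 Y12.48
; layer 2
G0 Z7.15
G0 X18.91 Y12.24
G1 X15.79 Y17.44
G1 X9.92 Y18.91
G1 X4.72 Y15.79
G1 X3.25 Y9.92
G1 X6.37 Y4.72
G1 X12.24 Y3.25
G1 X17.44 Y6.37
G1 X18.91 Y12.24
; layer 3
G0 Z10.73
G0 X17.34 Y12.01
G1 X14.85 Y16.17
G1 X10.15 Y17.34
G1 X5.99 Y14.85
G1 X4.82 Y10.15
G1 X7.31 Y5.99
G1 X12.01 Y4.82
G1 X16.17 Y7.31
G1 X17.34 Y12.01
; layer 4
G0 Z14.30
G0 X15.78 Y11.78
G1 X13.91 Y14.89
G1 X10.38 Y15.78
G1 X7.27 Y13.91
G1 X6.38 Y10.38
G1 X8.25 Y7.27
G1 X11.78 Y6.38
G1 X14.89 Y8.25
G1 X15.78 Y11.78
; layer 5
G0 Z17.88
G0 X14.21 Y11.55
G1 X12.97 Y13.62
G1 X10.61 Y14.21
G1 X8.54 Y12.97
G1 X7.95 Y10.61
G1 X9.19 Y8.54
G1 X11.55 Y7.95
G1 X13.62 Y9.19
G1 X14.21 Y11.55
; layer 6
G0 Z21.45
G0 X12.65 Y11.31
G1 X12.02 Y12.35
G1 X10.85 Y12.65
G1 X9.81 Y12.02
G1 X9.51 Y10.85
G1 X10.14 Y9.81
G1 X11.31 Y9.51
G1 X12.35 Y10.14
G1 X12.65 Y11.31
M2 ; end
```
solid part
  facet normal 0.0000 0.0000 -1.0000
    outer loop
      vertex 9.45 22.04 0.00
      vertex 17.68 19.98 0.00
      vertex 22.04 12.71 0.00
    endloop
  endfacet
  facet normal 0.0000 0.0000 -1.0000
    outer loop
      vertex 2.18 17.68 0.00
      vertex 9.45 22.04 0.00
      vertex 22.04 12.71 0.00
    endloop
  endfacet
  facet normal 0.0000 0.0000 -1.0000
    outer loop
      vertex 0.12 9.45 0.00
      vertex 2.18 17.68 0.00
      vertex 22.04 12.71 0.00
    endloop
  endfacet
  facet normal 0.0000 0.0000 -1.0000
    outer loop
      vertex 4.48 2.18 0.00
      vertex 0.12 9.45 0.00
      vertex 22.04 12.71 0.00
    endloop
  endfacet
  facet normal 0.0000 0.0000 -1.0000
    outer loop
      vertex 12.71 0.12 0.00
      vertex 4.48 2.18 0.00
      vertex 22.04 12.71 0.00
    endloop
  endfacet
  facet normal 0.0000 0.0000 -1.0000
    outer loop
      vertex 19.98 4.48 0.00
      vertex 12.71 0.12 0.00
      vertex 22.04 12.71 0.00
    endloop
  endfacet
  facet normal 0.7938 0.4760 0.3786
    outer loop
      vertex 22.04 12.71 0.00
      vertex 17.68 19.98 0.00
      vertex 11.08 11.08 25.03
    endloop
  endfacet
  facet normal 0.2247 0.8979 0.3785
    outer loop
      vertex 17.68 19.98 0.00
      vertex 9.45 22.04 0.00
      vertex 11.08 11.08 25.03
    endloop
  endfacet
  facet normal -0.4760 0.7938 0.3786
    outer loop
      vertex 9.45 22.04 0.00
      vertex 2.18 17.68 0.00
      vertex 11.08 11.08 25.03
    endloop
  endfacet
  facet normal -0.8979 0.2247 0.3785
    outer loop
      vertex 2.18 17.68 0.00
      vertex 0.12 9.45 0.00
      vertex 11.08 11.08 25.03
    endloop
  endfacet
  facet normal -0.7938 -0.4760 0.3786
    outer loop
      vertex 0.12 9.45 0.00
      vertex 4.48 2.18 0.00
      vertex 11.08 11.08 25.03
    endloop
  endfacet
  facet normal -0.2247 -0.8979 0.3785
    outer loop
      vertex 4.48 2.18 0.00
      vertex 12.71 0.12 0.00
      vertex 11.08 11.08 25.03
    endloop
  endfacet
  facet normal 0.4760 -0.7938 0.3786
    outer loop
      vertex 12.71 0.12 0.00
      vertex 19.98 4.48 0.00
      vertex 11.08 11.08 25.03
    endloop
  endfacet
  facet normal 0.8979 -0.2247 0.3785
    outer loop
      vertex 19.98 4.48 0.00
      vertex 22.04 12.71 0.00
      vertex 11.08 11.08 25.03
    endloop
  endfacet
endsolid part

The G0 Z moves step by Δz≈3.58 mm. The G1 loops shrink linearly with z, so the solid tapers from its base footprint up to z≈25. Closing with a flat bottom cap and the tapered top and triangulating gives 14 facets — a regular 8-sided pyramid, base circumscribed radius ≈ 11.1 mm, apex at z ≈ 25 mm.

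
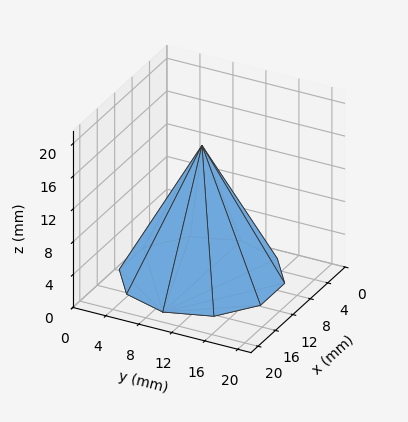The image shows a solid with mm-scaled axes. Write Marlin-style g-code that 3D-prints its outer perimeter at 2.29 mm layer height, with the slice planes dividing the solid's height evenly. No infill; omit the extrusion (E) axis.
Reading the render: the shape is a regular 10-sided pyramid, base circumscribed radius ≈ 9 mm, apex at z ≈ 16 mm (dimensions read to the nearest mm from the axis ticks). For the g-code, the solid's height is divided into equal slices at the stated Δz and each level perimeter traced with G1 moves after a G0 lift.

; perimeter-only toolpath
G21 ; units = mm
G90 ; absolute positioning
G28 ; home
; layer 1
G0 Z2.29
G0 X16.71 Y9.00
G1 X15.24 Y13.53
G1 X11.38 Y16.34
G1 X6.62 Y16.34
G1 X2.76 Y13.53
G1 X1.29 Y9.00
G1 X2.76 Y4.47
G1 X6.62 Y1.66
G1 X11.38 Y1.66
G1 X15.24 Y4.47
G1 X16.71 Y9.00
; layer 2
G0 Z4.57
G0 X15.43 Y9.00
G1 X14.20 Y12.78
G1 X10.99 Y15.11
G1 X7.01 Y15.11
G1 X3.80 Y12.78
G1 X2.57 Y9.00
G1 X3.80 Y5.22
G1 X7.01 Y2.89
G1 X10.99 Y2.89
G1 X14.20 Y5.22
G1 X15.43 Y9.00
; layer 3
G0 Z6.86
G0 X14.14 Y9.00
G1 X13.16 Y12.02
G1 X10.59 Y13.89
G1 X7.41 Y13.89
G1 X4.84 Y12.02
G1 X3.86 Y9.00
G1 X4.84 Y5.98
G1 X7.41 Y4.11
G1 X10.59 Y4.11
G1 X13.16 Y5.98
G1 X14.14 Y9.00
; layer 4
G0 Z9.14
G0 X12.86 Y9.00
G1 X12.12 Y11.27
G1 X10.19 Y12.67
G1 X7.81 Y12.67
G1 X5.88 Y11.27
G1 X5.14 Y9.00
G1 X5.88 Y6.73
G1 X7.81 Y5.33
G1 X10.19 Y5.33
G1 X12.12 Y6.73
G1 X12.86 Y9.00
; layer 5
G0 Z11.43
G0 X11.57 Y9.00
G1 X11.08 Y10.51
G1 X9.79 Y11.45
G1 X8.21 Y11.45
G1 X6.92 Y10.51
G1 X6.43 Y9.00
G1 X6.92 Y7.49
G1 X8.21 Y6.55
G1 X9.79 Y6.55
G1 X11.08 Y7.49
G1 X11.57 Y9.00
; layer 6
G0 Z13.71
G0 X10.29 Y9.00
G1 X10.04 Y9.76
G1 X9.40 Y10.22
G1 X8.60 Y10.22
G1 X7.96 Y9.76
G1 X7.71 Y9.00
G1 X7.96 Y8.24
G1 X8.60 Y7.78
G1 X9.40 Y7.78
G1 X10.04 Y8.24
G1 X10.29 Y9.00
M2 ; end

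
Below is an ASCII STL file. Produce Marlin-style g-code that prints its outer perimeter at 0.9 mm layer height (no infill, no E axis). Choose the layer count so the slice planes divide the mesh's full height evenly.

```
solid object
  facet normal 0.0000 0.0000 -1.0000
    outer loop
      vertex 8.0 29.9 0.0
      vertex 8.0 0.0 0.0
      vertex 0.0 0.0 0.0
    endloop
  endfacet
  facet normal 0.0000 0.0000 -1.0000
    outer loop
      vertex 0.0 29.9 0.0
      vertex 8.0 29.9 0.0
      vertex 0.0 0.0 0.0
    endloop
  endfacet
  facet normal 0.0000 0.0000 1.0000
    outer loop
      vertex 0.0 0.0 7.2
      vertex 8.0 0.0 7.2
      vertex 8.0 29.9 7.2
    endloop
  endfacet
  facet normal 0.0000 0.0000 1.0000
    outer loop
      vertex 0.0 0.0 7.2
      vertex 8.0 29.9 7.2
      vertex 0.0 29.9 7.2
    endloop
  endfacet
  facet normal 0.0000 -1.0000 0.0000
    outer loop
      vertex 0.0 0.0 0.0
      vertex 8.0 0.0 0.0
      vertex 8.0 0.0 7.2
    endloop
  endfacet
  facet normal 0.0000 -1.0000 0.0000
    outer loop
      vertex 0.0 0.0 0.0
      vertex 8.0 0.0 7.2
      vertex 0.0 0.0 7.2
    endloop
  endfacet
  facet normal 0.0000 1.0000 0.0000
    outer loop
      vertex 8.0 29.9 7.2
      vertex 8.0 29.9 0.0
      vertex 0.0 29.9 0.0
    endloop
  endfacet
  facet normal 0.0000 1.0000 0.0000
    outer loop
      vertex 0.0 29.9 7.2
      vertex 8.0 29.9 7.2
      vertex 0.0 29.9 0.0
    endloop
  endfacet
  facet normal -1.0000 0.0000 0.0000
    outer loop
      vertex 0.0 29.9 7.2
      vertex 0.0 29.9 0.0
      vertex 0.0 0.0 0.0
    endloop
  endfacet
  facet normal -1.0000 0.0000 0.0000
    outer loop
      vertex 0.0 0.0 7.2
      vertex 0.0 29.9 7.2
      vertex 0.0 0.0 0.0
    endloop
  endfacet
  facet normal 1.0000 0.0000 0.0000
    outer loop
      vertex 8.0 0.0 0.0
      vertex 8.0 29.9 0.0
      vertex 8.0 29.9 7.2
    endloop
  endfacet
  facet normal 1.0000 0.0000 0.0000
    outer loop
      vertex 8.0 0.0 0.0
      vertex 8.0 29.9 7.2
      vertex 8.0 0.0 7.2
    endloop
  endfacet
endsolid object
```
; perimeter-only toolpath
G21 ; units = mm
G90 ; absolute positioning
G28 ; home
; layer 1
G0 Z0.9
G0 X0.0 Y0.0
G1 X8.0 Y0.0
G1 X8.0 Y29.9
G1 X0.0 Y29.9
G1 X0.0 Y0.0
; layer 2
G0 Z1.8
G0 X0.0 Y0.0
G1 X8.0 Y0.0
G1 X8.0 Y29.9
G1 X0.0 Y29.9
G1 X0.0 Y0.0
; layer 3
G0 Z2.7
G0 X0.0 Y0.0
G1 X8.0 Y0.0
G1 X8.0 Y29.9
G1 X0.0 Y29.9
G1 X0.0 Y0.0
; layer 4
G0 Z3.6
G0 X0.0 Y0.0
G1 X8.0 Y0.0
G1 X8.0 Y29.9
G1 X0.0 Y29.9
G1 X0.0 Y0.0
; layer 5
G0 Z4.5
G0 X0.0 Y0.0
G1 X8.0 Y0.0
G1 X8.0 Y29.9
G1 X0.0 Y29.9
G1 X0.0 Y0.0
; layer 6
G0 Z5.4
G0 X0.0 Y0.0
G1 X8.0 Y0.0
G1 X8.0 Y29.9
G1 X0.0 Y29.9
G1 X0.0 Y0.0
; layer 7
G0 Z6.3
G0 X0.0 Y0.0
G1 X8.0 Y0.0
G1 X8.0 Y29.9
G1 X0.0 Y29.9
G1 X0.0 Y0.0
; layer 8
G0 Z7.2
G0 X0.0 Y0.0
G1 X8.0 Y0.0
G1 X8.0 Y29.9
G1 X0.0 Y29.9
G1 X0.0 Y0.0
M2 ; end

The solid is a rectangular box, roughly 8 × 29.9 mm footprint and 7.2 mm tall. Slicing at Δz = 0.9 mm — 8 equal slices spanning the solid's height, so layer i sits at z = i·h/8 — gives 8 non-empty perimeters. Each is a 4-segment closed polygon; G0 lifts to the layer z and rapids to the start vertex, then G1 traces the edges.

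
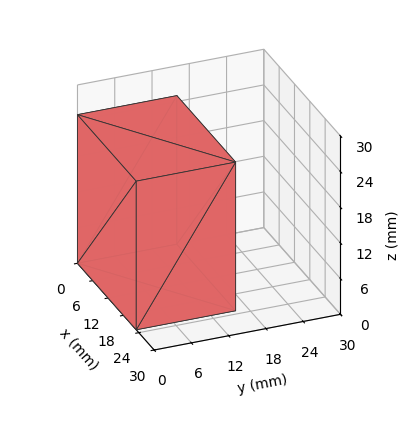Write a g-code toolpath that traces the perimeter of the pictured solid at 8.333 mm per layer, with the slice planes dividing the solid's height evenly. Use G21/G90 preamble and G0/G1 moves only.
Reading the render: the shape is a rectangular box, roughly 23 × 16 mm footprint and 25 mm tall (dimensions read to the nearest mm from the axis ticks). For the g-code, the solid's height is divided into equal slices at the stated Δz and each level perimeter traced with G1 moves after a G0 lift.

; perimeter-only toolpath
G21 ; units = mm
G90 ; absolute positioning
G28 ; home
; layer 1
G0 Z8.333
G0 X0.000 Y0.000
G1 X23.000 Y0.000
G1 X23.000 Y16.000
G1 X0.000 Y16.000
G1 X0.000 Y0.000
; layer 2
G0 Z16.667
G0 X0.000 Y0.000
G1 X23.000 Y0.000
G1 X23.000 Y16.000
G1 X0.000 Y16.000
G1 X0.000 Y0.000
; layer 3
G0 Z25.000
G0 X0.000 Y0.000
G1 X23.000 Y0.000
G1 X23.000 Y16.000
G1 X0.000 Y16.000
G1 X0.000 Y0.000
M2 ; end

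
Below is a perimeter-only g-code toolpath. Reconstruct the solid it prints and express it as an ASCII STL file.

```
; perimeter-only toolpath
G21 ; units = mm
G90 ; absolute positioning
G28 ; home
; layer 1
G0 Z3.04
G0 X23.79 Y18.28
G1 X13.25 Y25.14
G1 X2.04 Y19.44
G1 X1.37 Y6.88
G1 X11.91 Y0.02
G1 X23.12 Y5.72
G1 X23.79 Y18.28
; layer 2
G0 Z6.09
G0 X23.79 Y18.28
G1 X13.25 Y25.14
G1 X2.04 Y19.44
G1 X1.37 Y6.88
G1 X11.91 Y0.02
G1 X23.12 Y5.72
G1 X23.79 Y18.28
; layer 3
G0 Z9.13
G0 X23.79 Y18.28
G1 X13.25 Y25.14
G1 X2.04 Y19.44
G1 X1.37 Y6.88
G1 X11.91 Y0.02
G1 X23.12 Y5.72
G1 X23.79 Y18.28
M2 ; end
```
solid part
  facet normal 0.0000 0.0000 -1.0000
    outer loop
      vertex 2.04 19.44 0.00
      vertex 13.25 25.14 0.00
      vertex 23.79 18.28 0.00
    endloop
  endfacet
  facet normal 0.0000 0.0000 -1.0000
    outer loop
      vertex 1.37 6.88 0.00
      vertex 2.04 19.44 0.00
      vertex 23.79 18.28 0.00
    endloop
  endfacet
  facet normal 0.0000 0.0000 -1.0000
    outer loop
      vertex 11.91 0.02 0.00
      vertex 1.37 6.88 0.00
      vertex 23.79 18.28 0.00
    endloop
  endfacet
  facet normal 0.0000 0.0000 -1.0000
    outer loop
      vertex 23.12 5.72 0.00
      vertex 11.91 0.02 0.00
      vertex 23.79 18.28 0.00
    endloop
  endfacet
  facet normal 0.0000 0.0000 1.0000
    outer loop
      vertex 23.79 18.28 9.13
      vertex 13.25 25.14 9.13
      vertex 2.04 19.44 9.13
    endloop
  endfacet
  facet normal 0.0000 0.0000 1.0000
    outer loop
      vertex 23.79 18.28 9.13
      vertex 2.04 19.44 9.13
      vertex 1.37 6.88 9.13
    endloop
  endfacet
  facet normal 0.0000 0.0000 1.0000
    outer loop
      vertex 23.79 18.28 9.13
      vertex 1.37 6.88 9.13
      vertex 11.91 0.02 9.13
    endloop
  endfacet
  facet normal 0.0000 0.0000 1.0000
    outer loop
      vertex 23.79 18.28 9.13
      vertex 11.91 0.02 9.13
      vertex 23.12 5.72 9.13
    endloop
  endfacet
  facet normal 0.5455 0.8381 0.0000
    outer loop
      vertex 23.79 18.28 0.00
      vertex 13.25 25.14 0.00
      vertex 13.25 25.14 9.13
    endloop
  endfacet
  facet normal 0.5455 0.8381 0.0000
    outer loop
      vertex 23.79 18.28 0.00
      vertex 13.25 25.14 9.13
      vertex 23.79 18.28 9.13
    endloop
  endfacet
  facet normal -0.4532 0.8914 0.0000
    outer loop
      vertex 13.25 25.14 0.00
      vertex 2.04 19.44 0.00
      vertex 2.04 19.44 9.13
    endloop
  endfacet
  facet normal -0.4532 0.8914 0.0000
    outer loop
      vertex 13.25 25.14 0.00
      vertex 2.04 19.44 9.13
      vertex 13.25 25.14 9.13
    endloop
  endfacet
  facet normal -0.9986 0.0533 0.0000
    outer loop
      vertex 2.04 19.44 0.00
      vertex 1.37 6.88 0.00
      vertex 1.37 6.88 9.13
    endloop
  endfacet
  facet normal -0.9986 0.0533 0.0000
    outer loop
      vertex 2.04 19.44 0.00
      vertex 1.37 6.88 9.13
      vertex 2.04 19.44 9.13
    endloop
  endfacet
  facet normal -0.5455 -0.8381 0.0000
    outer loop
      vertex 1.37 6.88 0.00
      vertex 11.91 0.02 0.00
      vertex 11.91 0.02 9.13
    endloop
  endfacet
  facet normal -0.5455 -0.8381 0.0000
    outer loop
      vertex 1.37 6.88 0.00
      vertex 11.91 0.02 9.13
      vertex 1.37 6.88 9.13
    endloop
  endfacet
  facet normal 0.4532 -0.8914 0.0000
    outer loop
      vertex 11.91 0.02 0.00
      vertex 23.12 5.72 0.00
      vertex 23.12 5.72 9.13
    endloop
  endfacet
  facet normal 0.4532 -0.8914 0.0000
    outer loop
      vertex 11.91 0.02 0.00
      vertex 23.12 5.72 9.13
      vertex 11.91 0.02 9.13
    endloop
  endfacet
  facet normal 0.9986 -0.0533 0.0000
    outer loop
      vertex 23.12 5.72 0.00
      vertex 23.79 18.28 0.00
      vertex 23.79 18.28 9.13
    endloop
  endfacet
  facet normal 0.9986 -0.0533 0.0000
    outer loop
      vertex 23.12 5.72 0.00
      vertex 23.79 18.28 9.13
      vertex 23.12 5.72 9.13
    endloop
  endfacet
endsolid part

The G0 Z moves step by Δz≈3.04 mm. Every layer's G1 loop is the same polygon, so the solid is a straight extrusion of it from z=0 to z≈9.13. Closing with flat bottom and top caps and triangulating gives 20 facets — a regular 6-sided prism (a cylinder approximated with 6 flat sides), circumscribed radius ≈ 12.6 mm, height ≈ 9.13 mm.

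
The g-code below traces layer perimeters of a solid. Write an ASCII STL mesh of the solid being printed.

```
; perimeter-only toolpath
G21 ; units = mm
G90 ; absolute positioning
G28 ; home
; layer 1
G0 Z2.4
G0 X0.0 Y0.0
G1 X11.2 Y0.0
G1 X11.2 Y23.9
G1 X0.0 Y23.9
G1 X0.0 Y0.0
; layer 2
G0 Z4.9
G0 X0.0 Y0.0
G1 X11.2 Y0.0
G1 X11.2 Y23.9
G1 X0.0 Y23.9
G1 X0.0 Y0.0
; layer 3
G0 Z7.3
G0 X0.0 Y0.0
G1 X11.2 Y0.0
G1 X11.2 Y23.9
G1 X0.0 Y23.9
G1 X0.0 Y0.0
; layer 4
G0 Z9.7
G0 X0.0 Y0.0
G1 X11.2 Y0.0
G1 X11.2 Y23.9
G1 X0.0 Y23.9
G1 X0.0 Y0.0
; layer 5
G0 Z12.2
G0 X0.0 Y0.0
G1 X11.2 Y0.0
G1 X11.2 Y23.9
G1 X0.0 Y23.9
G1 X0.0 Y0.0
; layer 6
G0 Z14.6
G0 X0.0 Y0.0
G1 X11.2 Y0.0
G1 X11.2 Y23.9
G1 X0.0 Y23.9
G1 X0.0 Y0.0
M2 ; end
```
solid part
  facet normal 0.0000 0.0000 -1.0000
    outer loop
      vertex 11.2 23.9 0.0
      vertex 11.2 0.0 0.0
      vertex 0.0 0.0 0.0
    endloop
  endfacet
  facet normal 0.0000 0.0000 -1.0000
    outer loop
      vertex 0.0 23.9 0.0
      vertex 11.2 23.9 0.0
      vertex 0.0 0.0 0.0
    endloop
  endfacet
  facet normal 0.0000 0.0000 1.0000
    outer loop
      vertex 0.0 0.0 14.6
      vertex 11.2 0.0 14.6
      vertex 11.2 23.9 14.6
    endloop
  endfacet
  facet normal 0.0000 0.0000 1.0000
    outer loop
      vertex 0.0 0.0 14.6
      vertex 11.2 23.9 14.6
      vertex 0.0 23.9 14.6
    endloop
  endfacet
  facet normal 0.0000 -1.0000 0.0000
    outer loop
      vertex 0.0 0.0 0.0
      vertex 11.2 0.0 0.0
      vertex 11.2 0.0 14.6
    endloop
  endfacet
  facet normal 0.0000 -1.0000 0.0000
    outer loop
      vertex 0.0 0.0 0.0
      vertex 11.2 0.0 14.6
      vertex 0.0 0.0 14.6
    endloop
  endfacet
  facet normal 0.0000 1.0000 0.0000
    outer loop
      vertex 11.2 23.9 14.6
      vertex 11.2 23.9 0.0
      vertex 0.0 23.9 0.0
    endloop
  endfacet
  facet normal 0.0000 1.0000 0.0000
    outer loop
      vertex 0.0 23.9 14.6
      vertex 11.2 23.9 14.6
      vertex 0.0 23.9 0.0
    endloop
  endfacet
  facet normal -1.0000 0.0000 0.0000
    outer loop
      vertex 0.0 23.9 14.6
      vertex 0.0 23.9 0.0
      vertex 0.0 0.0 0.0
    endloop
  endfacet
  facet normal -1.0000 0.0000 0.0000
    outer loop
      vertex 0.0 0.0 14.6
      vertex 0.0 23.9 14.6
      vertex 0.0 0.0 0.0
    endloop
  endfacet
  facet normal 1.0000 0.0000 0.0000
    outer loop
      vertex 11.2 0.0 0.0
      vertex 11.2 23.9 0.0
      vertex 11.2 23.9 14.6
    endloop
  endfacet
  facet normal 1.0000 0.0000 0.0000
    outer loop
      vertex 11.2 0.0 0.0
      vertex 11.2 23.9 14.6
      vertex 11.2 0.0 14.6
    endloop
  endfacet
endsolid part

The G0 Z moves step by Δz≈2.4 mm. Every layer's G1 loop is the same polygon, so the solid is a straight extrusion of it from z=0 to z≈14.6. Closing with flat bottom and top caps and triangulating gives 12 facets — a rectangular box, roughly 11.2 × 23.9 mm footprint and 14.6 mm tall.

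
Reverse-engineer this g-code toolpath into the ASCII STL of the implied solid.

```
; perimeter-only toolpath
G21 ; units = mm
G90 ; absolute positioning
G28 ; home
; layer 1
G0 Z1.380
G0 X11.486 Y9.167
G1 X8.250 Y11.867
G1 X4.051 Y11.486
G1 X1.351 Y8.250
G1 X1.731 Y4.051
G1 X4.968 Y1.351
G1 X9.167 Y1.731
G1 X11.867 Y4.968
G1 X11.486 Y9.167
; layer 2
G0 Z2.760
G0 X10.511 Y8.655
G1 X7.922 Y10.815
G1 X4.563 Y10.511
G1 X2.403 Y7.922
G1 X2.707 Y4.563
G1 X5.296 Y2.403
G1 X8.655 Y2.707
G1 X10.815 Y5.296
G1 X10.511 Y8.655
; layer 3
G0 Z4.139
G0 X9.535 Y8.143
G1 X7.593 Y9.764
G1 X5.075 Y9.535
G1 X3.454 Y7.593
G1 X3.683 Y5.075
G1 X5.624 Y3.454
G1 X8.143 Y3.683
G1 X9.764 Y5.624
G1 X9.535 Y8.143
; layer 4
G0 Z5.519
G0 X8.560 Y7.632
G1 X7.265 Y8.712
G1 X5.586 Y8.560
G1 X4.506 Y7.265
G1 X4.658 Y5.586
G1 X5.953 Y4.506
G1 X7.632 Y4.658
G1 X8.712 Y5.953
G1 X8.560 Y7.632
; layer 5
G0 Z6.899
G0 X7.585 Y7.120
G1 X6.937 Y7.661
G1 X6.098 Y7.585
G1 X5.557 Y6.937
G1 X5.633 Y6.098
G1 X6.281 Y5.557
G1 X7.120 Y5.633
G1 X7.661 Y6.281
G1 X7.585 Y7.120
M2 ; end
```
solid part
  facet normal 0.0000 0.0000 -1.0000
    outer loop
      vertex 3.540 12.462 0.000
      vertex 8.578 12.918 0.000
      vertex 12.462 9.678 0.000
    endloop
  endfacet
  facet normal 0.0000 0.0000 -1.0000
    outer loop
      vertex 0.300 8.578 0.000
      vertex 3.540 12.462 0.000
      vertex 12.462 9.678 0.000
    endloop
  endfacet
  facet normal 0.0000 0.0000 -1.0000
    outer loop
      vertex 0.756 3.540 0.000
      vertex 0.300 8.578 0.000
      vertex 12.462 9.678 0.000
    endloop
  endfacet
  facet normal 0.0000 0.0000 -1.0000
    outer loop
      vertex 4.640 0.300 0.000
      vertex 0.756 3.540 0.000
      vertex 12.462 9.678 0.000
    endloop
  endfacet
  facet normal 0.0000 0.0000 -1.0000
    outer loop
      vertex 9.678 0.756 0.000
      vertex 4.640 0.300 0.000
      vertex 12.462 9.678 0.000
    endloop
  endfacet
  facet normal 0.0000 0.0000 -1.0000
    outer loop
      vertex 12.918 4.640 0.000
      vertex 9.678 0.756 0.000
      vertex 12.462 9.678 0.000
    endloop
  endfacet
  facet normal 0.5155 0.6180 0.5936
    outer loop
      vertex 12.462 9.678 0.000
      vertex 8.578 12.918 0.000
      vertex 6.609 6.609 8.279
    endloop
  endfacet
  facet normal -0.0725 0.8015 0.5935
    outer loop
      vertex 8.578 12.918 0.000
      vertex 3.540 12.462 0.000
      vertex 6.609 6.609 8.279
    endloop
  endfacet
  facet normal -0.6180 0.5155 0.5936
    outer loop
      vertex 3.540 12.462 0.000
      vertex 0.300 8.578 0.000
      vertex 6.609 6.609 8.279
    endloop
  endfacet
  facet normal -0.8015 -0.0725 0.5935
    outer loop
      vertex 0.300 8.578 0.000
      vertex 0.756 3.540 0.000
      vertex 6.609 6.609 8.279
    endloop
  endfacet
  facet normal -0.5155 -0.6180 0.5936
    outer loop
      vertex 0.756 3.540 0.000
      vertex 4.640 0.300 0.000
      vertex 6.609 6.609 8.279
    endloop
  endfacet
  facet normal 0.0725 -0.8015 0.5935
    outer loop
      vertex 4.640 0.300 0.000
      vertex 9.678 0.756 0.000
      vertex 6.609 6.609 8.279
    endloop
  endfacet
  facet normal 0.6180 -0.5155 0.5936
    outer loop
      vertex 9.678 0.756 0.000
      vertex 12.918 4.640 0.000
      vertex 6.609 6.609 8.279
    endloop
  endfacet
  facet normal 0.8015 0.0725 0.5935
    outer loop
      vertex 12.918 4.640 0.000
      vertex 12.462 9.678 0.000
      vertex 6.609 6.609 8.279
    endloop
  endfacet
endsolid part

The G0 Z moves step by Δz≈1.380 mm. The G1 loops shrink linearly with z, so the solid tapers from its base footprint up to z≈8.28. Closing with a flat bottom cap and the tapered top and triangulating gives 14 facets — a regular 8-sided pyramid, base circumscribed radius ≈ 6.61 mm, apex at z ≈ 8.28 mm.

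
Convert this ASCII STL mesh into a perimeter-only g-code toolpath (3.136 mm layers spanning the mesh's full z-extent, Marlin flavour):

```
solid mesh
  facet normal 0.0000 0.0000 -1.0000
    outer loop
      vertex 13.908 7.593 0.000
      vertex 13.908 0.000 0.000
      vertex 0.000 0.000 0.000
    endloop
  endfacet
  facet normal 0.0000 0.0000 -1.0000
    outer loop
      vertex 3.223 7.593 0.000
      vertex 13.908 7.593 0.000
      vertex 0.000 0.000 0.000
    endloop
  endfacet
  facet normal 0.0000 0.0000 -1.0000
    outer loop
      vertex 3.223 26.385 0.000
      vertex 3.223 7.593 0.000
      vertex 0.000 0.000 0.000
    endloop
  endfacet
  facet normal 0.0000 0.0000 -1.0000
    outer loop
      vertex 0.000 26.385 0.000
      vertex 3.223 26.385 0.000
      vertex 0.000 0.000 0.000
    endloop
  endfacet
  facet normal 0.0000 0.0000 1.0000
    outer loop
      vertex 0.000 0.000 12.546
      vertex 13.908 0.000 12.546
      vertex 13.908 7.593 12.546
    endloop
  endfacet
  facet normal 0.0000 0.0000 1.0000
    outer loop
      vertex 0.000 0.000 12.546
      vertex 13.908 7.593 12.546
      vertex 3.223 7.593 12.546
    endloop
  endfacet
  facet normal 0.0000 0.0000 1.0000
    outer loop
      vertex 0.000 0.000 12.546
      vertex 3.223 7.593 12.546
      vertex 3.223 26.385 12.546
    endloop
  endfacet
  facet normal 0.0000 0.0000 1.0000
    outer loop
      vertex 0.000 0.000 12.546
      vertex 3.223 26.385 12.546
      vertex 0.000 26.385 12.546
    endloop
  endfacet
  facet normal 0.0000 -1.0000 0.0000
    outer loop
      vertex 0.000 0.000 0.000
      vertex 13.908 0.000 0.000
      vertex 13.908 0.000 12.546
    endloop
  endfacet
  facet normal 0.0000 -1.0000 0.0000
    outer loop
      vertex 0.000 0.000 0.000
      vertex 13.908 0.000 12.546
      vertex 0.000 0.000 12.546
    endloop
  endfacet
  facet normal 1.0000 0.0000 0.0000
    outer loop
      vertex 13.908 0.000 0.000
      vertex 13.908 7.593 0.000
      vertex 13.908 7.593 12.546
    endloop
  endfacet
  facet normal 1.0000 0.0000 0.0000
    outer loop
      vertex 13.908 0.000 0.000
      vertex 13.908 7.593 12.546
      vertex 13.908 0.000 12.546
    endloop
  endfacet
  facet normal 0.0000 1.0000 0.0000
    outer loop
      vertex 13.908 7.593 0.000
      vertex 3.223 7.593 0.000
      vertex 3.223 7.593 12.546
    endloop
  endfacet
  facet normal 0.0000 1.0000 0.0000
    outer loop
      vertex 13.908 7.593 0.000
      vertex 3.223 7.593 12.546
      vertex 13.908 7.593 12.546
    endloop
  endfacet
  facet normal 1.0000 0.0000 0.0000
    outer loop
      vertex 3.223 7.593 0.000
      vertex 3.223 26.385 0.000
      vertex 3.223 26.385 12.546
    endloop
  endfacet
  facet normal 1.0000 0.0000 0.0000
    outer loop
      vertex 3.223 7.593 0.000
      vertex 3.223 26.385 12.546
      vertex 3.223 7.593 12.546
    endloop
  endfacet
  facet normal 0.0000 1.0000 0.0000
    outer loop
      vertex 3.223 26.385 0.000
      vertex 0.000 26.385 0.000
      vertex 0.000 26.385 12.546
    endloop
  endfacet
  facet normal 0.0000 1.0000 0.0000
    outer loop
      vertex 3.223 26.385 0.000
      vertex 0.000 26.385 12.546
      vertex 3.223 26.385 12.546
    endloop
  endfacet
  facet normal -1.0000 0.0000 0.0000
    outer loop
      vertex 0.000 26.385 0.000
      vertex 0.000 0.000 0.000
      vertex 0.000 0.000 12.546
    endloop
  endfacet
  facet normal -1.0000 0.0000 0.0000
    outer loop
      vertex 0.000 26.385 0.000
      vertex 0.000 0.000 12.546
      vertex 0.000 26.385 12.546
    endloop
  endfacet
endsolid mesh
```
; perimeter-only toolpath
G21 ; units = mm
G90 ; absolute positioning
G28 ; home
; layer 1
G0 Z3.136
G0 X0.000 Y0.000
G1 X13.908 Y0.000
G1 X13.908 Y7.593
G1 X3.223 Y7.593
G1 X3.223 Y26.385
G1 X0.000 Y26.385
G1 X0.000 Y0.000
; layer 2
G0 Z6.273
G0 X0.000 Y0.000
G1 X13.908 Y0.000
G1 X13.908 Y7.593
G1 X3.223 Y7.593
G1 X3.223 Y26.385
G1 X0.000 Y26.385
G1 X0.000 Y0.000
; layer 3
G0 Z9.409
G0 X0.000 Y0.000
G1 X13.908 Y0.000
G1 X13.908 Y7.593
G1 X3.223 Y7.593
G1 X3.223 Y26.385
G1 X0.000 Y26.385
G1 X0.000 Y0.000
; layer 4
G0 Z12.546
G0 X0.000 Y0.000
G1 X13.908 Y0.000
G1 X13.908 Y7.593
G1 X3.223 Y7.593
G1 X3.223 Y26.385
G1 X0.000 Y26.385
G1 X0.000 Y0.000
M2 ; end

The solid is an L-shaped prism: outer 13.9 × 26.4 mm, arm thicknesses ≈ 7.59 mm (horizontal) and 3.22 mm (vertical), extruded 12.5 mm in z. Slicing at Δz = 3.136 mm — 4 equal slices spanning the solid's height, so layer i sits at z = i·h/4 — gives 4 non-empty perimeters. Each is a 6-segment closed polygon; G0 lifts to the layer z and rapids to the start vertex, then G1 traces the edges.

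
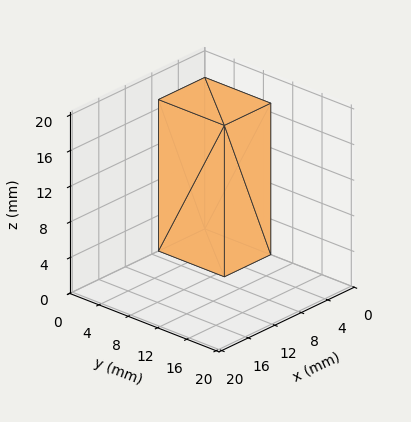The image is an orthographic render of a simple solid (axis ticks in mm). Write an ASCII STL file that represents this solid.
Reading the render: the shape is a rectangular box, roughly 7 × 9 mm footprint and 17 mm tall (dimensions read to the nearest mm from the axis ticks). For the STL, each face is triangulated and given an outward normal.

solid part
  facet normal 0.0000 0.0000 -1.0000
    outer loop
      vertex 7.0 9.0 0.0
      vertex 7.0 0.0 0.0
      vertex 0.0 0.0 0.0
    endloop
  endfacet
  facet normal 0.0000 0.0000 -1.0000
    outer loop
      vertex 0.0 9.0 0.0
      vertex 7.0 9.0 0.0
      vertex 0.0 0.0 0.0
    endloop
  endfacet
  facet normal 0.0000 0.0000 1.0000
    outer loop
      vertex 0.0 0.0 17.0
      vertex 7.0 0.0 17.0
      vertex 7.0 9.0 17.0
    endloop
  endfacet
  facet normal 0.0000 0.0000 1.0000
    outer loop
      vertex 0.0 0.0 17.0
      vertex 7.0 9.0 17.0
      vertex 0.0 9.0 17.0
    endloop
  endfacet
  facet normal 0.0000 -1.0000 0.0000
    outer loop
      vertex 0.0 0.0 0.0
      vertex 7.0 0.0 0.0
      vertex 7.0 0.0 17.0
    endloop
  endfacet
  facet normal 0.0000 -1.0000 0.0000
    outer loop
      vertex 0.0 0.0 0.0
      vertex 7.0 0.0 17.0
      vertex 0.0 0.0 17.0
    endloop
  endfacet
  facet normal 0.0000 1.0000 0.0000
    outer loop
      vertex 7.0 9.0 17.0
      vertex 7.0 9.0 0.0
      vertex 0.0 9.0 0.0
    endloop
  endfacet
  facet normal 0.0000 1.0000 0.0000
    outer loop
      vertex 0.0 9.0 17.0
      vertex 7.0 9.0 17.0
      vertex 0.0 9.0 0.0
    endloop
  endfacet
  facet normal -1.0000 0.0000 0.0000
    outer loop
      vertex 0.0 9.0 17.0
      vertex 0.0 9.0 0.0
      vertex 0.0 0.0 0.0
    endloop
  endfacet
  facet normal -1.0000 0.0000 0.0000
    outer loop
      vertex 0.0 0.0 17.0
      vertex 0.0 9.0 17.0
      vertex 0.0 0.0 0.0
    endloop
  endfacet
  facet normal 1.0000 0.0000 0.0000
    outer loop
      vertex 7.0 0.0 0.0
      vertex 7.0 9.0 0.0
      vertex 7.0 9.0 17.0
    endloop
  endfacet
  facet normal 1.0000 0.0000 0.0000
    outer loop
      vertex 7.0 0.0 0.0
      vertex 7.0 9.0 17.0
      vertex 7.0 0.0 17.0
    endloop
  endfacet
endsolid part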